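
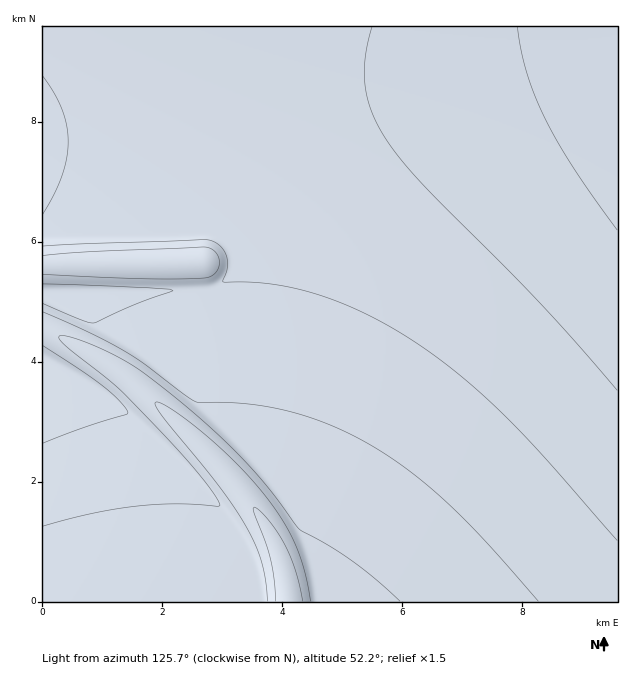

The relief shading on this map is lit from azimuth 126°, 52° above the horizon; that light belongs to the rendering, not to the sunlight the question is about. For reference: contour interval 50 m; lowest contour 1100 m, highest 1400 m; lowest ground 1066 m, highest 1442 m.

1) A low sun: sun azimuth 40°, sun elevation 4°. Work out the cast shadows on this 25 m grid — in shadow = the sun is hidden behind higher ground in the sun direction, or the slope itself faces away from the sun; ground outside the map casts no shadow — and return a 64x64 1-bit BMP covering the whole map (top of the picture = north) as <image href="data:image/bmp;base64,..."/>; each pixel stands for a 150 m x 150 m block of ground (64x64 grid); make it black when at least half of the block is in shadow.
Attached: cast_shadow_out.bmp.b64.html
<image width="64" height="64" href="data:image/bmp;base64,Qk0+AgAAAAAAAD4AAAAoAAAAQAAAAEAAAAABAAEAAAAAAAACAAATCwAAEwsAAAIAAAAAAAAA////AAAAAAAAAAB8AAAAAAAAAHwAAAAAAAAAfAAAAAAAAAB8AAAAAAAAAHwAAAAAAAAA+AAAAAAAAAD4AAAAAAAAAfgAAAAAAAAD8AAAAAAAAAPwAAAAAAAAB+AAAAAAAAAP4AAAAAAAAB/AAAAAAAAAH4AAAAAAAAA/AAAAAAAAAH8AAAAAAAAA/gAAAAAAAAH8AAAAAAAAA/gAAAAAAAAH8AAAAAAAAA/gAAAAAAAAP8AAAAAAAAB/gAAAAAAAAP8AAAAAAAAB/gAAAAAAAAf4AAAAAAAAH/AAAAAAAAA/4AAAAAAAAP/AAAAAAAAA/wAAAAAAAAD8AAAAAAAAAPgAAAAAAAAA4AAAAAAAAACAAAAAAAAAAAAAAAAAAAAAAAAAAAAAAAD///AAAAAAAP//+AAAAAAA///4AAAAAAD///AAAAAAAH//4AAAAAAAAAAAAAAAAAAAAAAAAAAAAAAAAAAAAAAAAAAAAAAAAAAAAAAAAAAAAAAAAAAAAAAAAAAAAAAAAAAAAAAAAAAAAAAAAAAAAAAAAAAAAAAAAAAAAAAAAAAAAAAAAAAAAAAAAAAAAAAAAAAAAAAAAAAAAAAAAAAAAAAAAAAAAAAAAAAAAAAAAAAAAAAAAAAAAAAAAAAAAAAAAAAAAAAAAAAAAAAAAAAAAAAAAAAAAAAAAAAAAAAAAAAAAA=="/>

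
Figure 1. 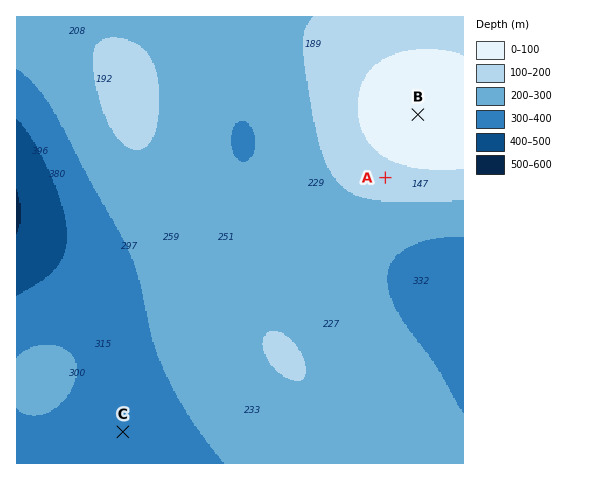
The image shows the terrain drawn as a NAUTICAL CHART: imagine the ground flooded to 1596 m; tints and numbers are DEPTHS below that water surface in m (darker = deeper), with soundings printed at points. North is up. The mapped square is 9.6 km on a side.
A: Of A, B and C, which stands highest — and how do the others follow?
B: B A C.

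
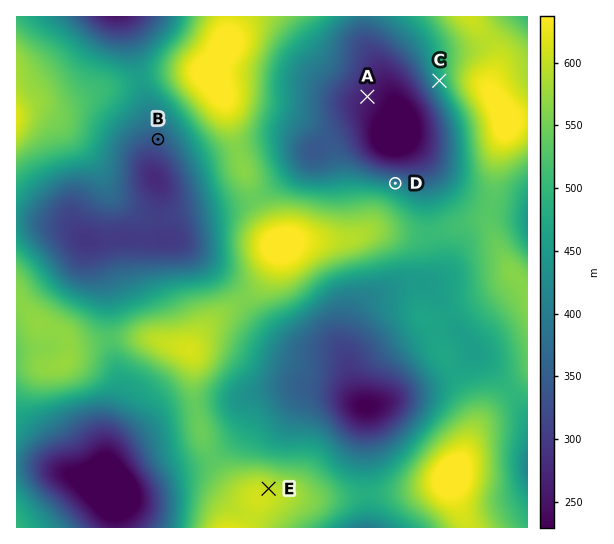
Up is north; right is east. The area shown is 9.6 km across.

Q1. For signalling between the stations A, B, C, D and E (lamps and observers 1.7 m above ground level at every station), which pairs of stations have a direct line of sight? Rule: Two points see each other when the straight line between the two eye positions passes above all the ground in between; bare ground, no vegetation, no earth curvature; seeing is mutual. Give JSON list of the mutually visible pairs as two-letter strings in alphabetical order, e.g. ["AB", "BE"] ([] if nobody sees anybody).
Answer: ["AC", "AD", "CD"]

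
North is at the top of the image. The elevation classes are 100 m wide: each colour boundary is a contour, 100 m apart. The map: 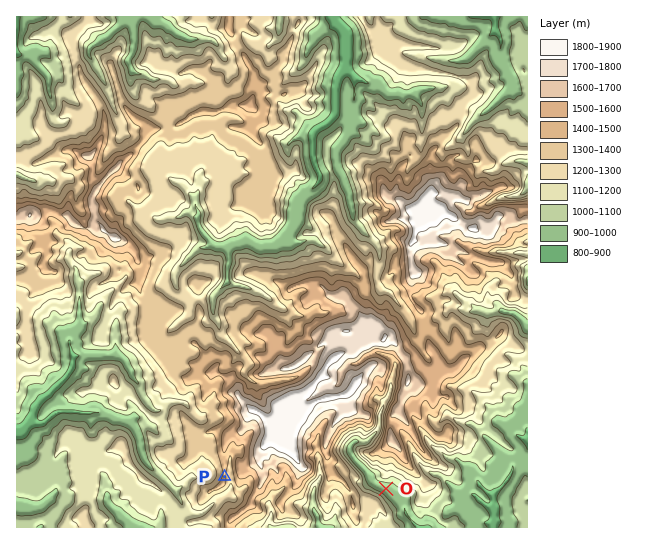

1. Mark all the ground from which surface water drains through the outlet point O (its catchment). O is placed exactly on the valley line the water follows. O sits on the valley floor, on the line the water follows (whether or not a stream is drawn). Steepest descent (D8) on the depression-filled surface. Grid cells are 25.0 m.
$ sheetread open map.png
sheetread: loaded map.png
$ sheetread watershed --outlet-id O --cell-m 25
3.904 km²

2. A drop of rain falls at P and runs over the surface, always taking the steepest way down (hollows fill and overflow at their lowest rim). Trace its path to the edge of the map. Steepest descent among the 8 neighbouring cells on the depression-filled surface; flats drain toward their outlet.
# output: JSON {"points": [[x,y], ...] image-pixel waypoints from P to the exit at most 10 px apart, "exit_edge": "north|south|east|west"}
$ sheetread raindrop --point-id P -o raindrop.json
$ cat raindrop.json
{"points": [[225, 477], [230, 483], [227, 494], [217, 501], [206, 510], [195, 514], [185, 510], [179, 499], [174, 490], [163, 479], [153, 470], [145, 459], [141, 449], [139, 438], [134, 427], [125, 421], [114, 418], [103, 414], [93, 413], [82, 413], [71, 411], [61, 411], [50, 418], [39, 425], [29, 423], [18, 430], [17, 430]], "exit_edge": "west"}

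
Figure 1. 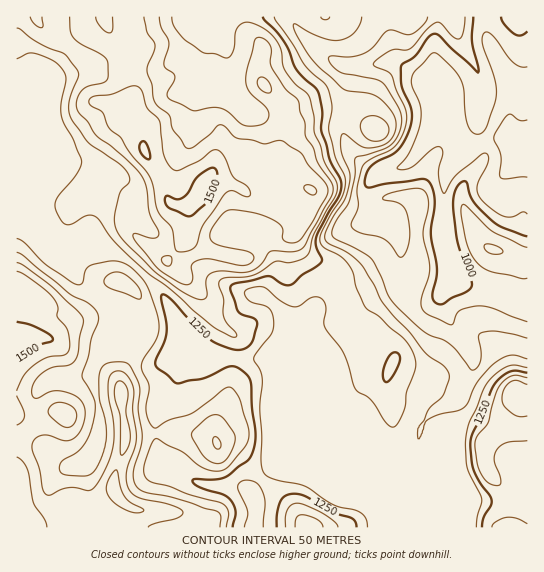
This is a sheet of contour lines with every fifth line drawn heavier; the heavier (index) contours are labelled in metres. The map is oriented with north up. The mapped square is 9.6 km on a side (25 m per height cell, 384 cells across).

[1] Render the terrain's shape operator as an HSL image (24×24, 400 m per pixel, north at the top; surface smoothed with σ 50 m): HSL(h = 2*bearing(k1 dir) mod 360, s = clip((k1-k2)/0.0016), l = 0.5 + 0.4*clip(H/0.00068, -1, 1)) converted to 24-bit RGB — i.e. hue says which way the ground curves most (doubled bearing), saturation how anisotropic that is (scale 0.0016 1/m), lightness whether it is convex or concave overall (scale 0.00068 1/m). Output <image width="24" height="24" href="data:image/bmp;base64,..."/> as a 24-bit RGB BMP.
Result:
<image width="24" height="24" href="data:image/bmp;base64,Qk32BgAAAAAAADYAAAAoAAAAGAAAABgAAAABABgAAAAAAMAGAAATCwAAEwsAAAAAAAAAAAAAfbiFnkezh1xqaIZ8gTZAb+pES4P2ZZTxX7bq9NfZGRuDMTp1d7q82fLjp67mvonmrjDMhGWRjJd0eIyPcW+AElqg3tOdw4dSk8d1JzF/t7HUciPPyvjFG+3CckGyuJpFjlUvsXYdeB9jSGSCU+CKwcpnVSEfY0gsg2VTXI2CrJNsi2J7f3V9PAsst/YmdbDEyrWVOFpwYG4yFjRO/+jMK1MjQk4wdD0lcxIR4+IQImM6PciCYYdSjmVAfFNkgH9+gnF0gotic4F1jnKPbTiP0z7zoPG0cVBUrGY+fjxYa5I5O3d2/08c89p1JCZnhFKEd2ax7uvdV5LLJZmRbF11gGprgH9/fn2AfmyKrYl8VIyEjIhjHhxd/+6vjXdAbGlImHNSfUV+2OKnHm1/CCOy+f/MFg2YjJbQe5HP2N7C2528KSiWYlp8f39/gH9/fnJ/el92wsByR4WKjm+0KEWZU/Ga9Hy1o2q1S4LWiIDg3u3qOQ6a/9QXyvZCGzRGYn9aVXxqz45p0MBvTixrW2N6gH9/f36Ai1FuZ1J1v9adhG6cLYJPJY6gOjKA6W9+xat4dZkuHn4epIEzTQ9qw/3B76TrMjKnWHmFXoV9r4N4z7qibkabVGeGf3+Ac2p/qFudaG+jys+LX3t5kn+gL32EKHKOepDh1tn1soJdX1o2b8QpGWFwVvRX6R0VLFdCfVl0b4JaS41DyKNAnkVtbVmAgH54bU9zl6VmVZiX0LGic6yxYnywmZ64EDZVIbMjt9wQrZbHh4vWsd3ONVdyaXNGs1tYxNVQRGV7gVRljjwwwuVzPI9aRmFsiYtialN8friPbpSghMaMiq3DYEiBrEtwfyyPUKpQlqRednSxtlVPwGaBfmu5S1yDd19/4fO6MxFaiDVDle2zdHfGwJnNQzqWZWmddoCjgat6cpyIfs6UikZ0ZXufjiaXmcCxfKaXfYhjf3FDiOOtWY7SujOEcS41dNM38ToMMgQih+WIktSZL3Rxii83lzc8WZBfXIBuoK2Ebr1yizhqvV0rHFlAWYGqoX52jGNVimtOwertX5rORxUurjOqxMjwlfjyMwAdn/y7eOGQYR4HRSIDBkAMoMZ/X4JtWYRrg7p4fbuBTCZp2YV+M8GSGypIm2Ewi3xJl49bzY05UBYmgHBzSpJbkJkmMwASxv396qFykDsvhXjq1df2qIj3iY0lO9M6fdHzo8fksUeibEmEnL1c5HRlLwxMu5t+i7+1jsDZkDQwgHx+gIF0gHt/gBZ1vfjoLjOU1GFed919NX9xjHxVoC+ByZXc9f/KADMTVjAehEtRi114tMRZsQlcQx16uuy8mt7iWEyxgH9/fmWDqYxnTEBpVsnCt3BEpCVxdMxl2Z9+L15YYlA2Z4ZAU7eG/NTPyaYXCC4hUHN2fnFlxpZcA8DXDhauzfvPZi9likk7gH9/WnSIu4rHioPAUpunbzmIr9xjb6fL2JOgYDrDgJ3MfbPGg1mXvZmE+dLeAKLICEG1rJriwdjvqkTyKuD/oawrXDRfg52AgH9/f4B/TX1gnHpaaT86RBQio/+TM0+Pv5XI3pDXWYyhjF6HX26Kj92WzOCk9VjoAzAlKk0NeHso6y0jBotv+YaeLnhqb4xtgH+Af3+AdVJ7iUU4hzh1mubilOWQN2loSnRz2599hVeYY2CagbCXwc6Tqq1OPwUt/wgjBJkAE2RJsoBsRYSUldQmo1TVelhdgIB/f32AbyNlgqGyisC7VMuEzcCMR26GO1Bgz8SGToaimE6cvoVqsdJfdis0Pg132trx89jxAUx2W46IkUiU5LZRJHBLjoJjgIB/Yl9/lTvaj8usgLuqZ7xqX8x4nEa9S2mgp8NuZjNJXTsok9Nlw8KJekSvKWipgb5/4dixYBTTT1iCWz165c+kPWigZXOSf4B/cneAHYuXudmVukGw2Myhkzx6VHU+VG9UiXFahCqUy/HUddrApYi7jG2+RFOwjrGi1st4PRhDgl+AW16Axc9va03Lj06Fc4BscURHUoUtf5I+bY1SyLhSV4Q7imCrXGaSdIKPQEmN3e+Lc5JMVolscTUzVD4RWGwTwUwRajAeT3d4bz9YqPGabBt5rYlgcCpVXMJRTrO1mIhlWqdficOau6HDOXWggWeEfmuDTVV55PHQlMbUWRJFdR0ohLGZko2yZ0CS3tiPCxQorNhkRN1PUhpYr7uUSFrPgLy7Wl+br4ewibiKf4lnirNTVzNgfnJvcX9xMc9opfkmTw4hoh+fqsfIgquve4CaZkSt8tDRACu94PfUNCSLTk61lK6S"/>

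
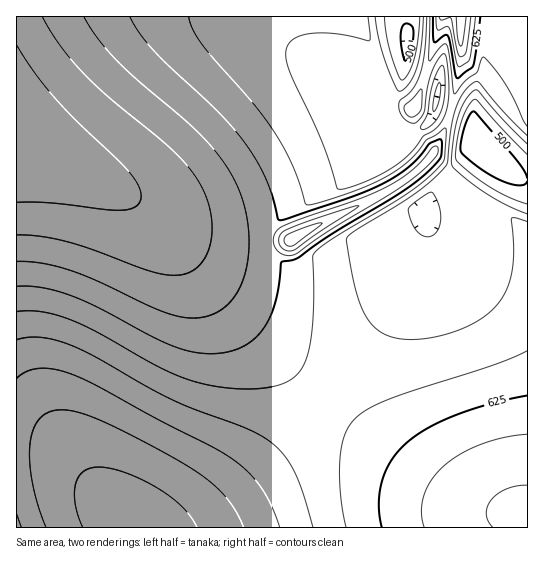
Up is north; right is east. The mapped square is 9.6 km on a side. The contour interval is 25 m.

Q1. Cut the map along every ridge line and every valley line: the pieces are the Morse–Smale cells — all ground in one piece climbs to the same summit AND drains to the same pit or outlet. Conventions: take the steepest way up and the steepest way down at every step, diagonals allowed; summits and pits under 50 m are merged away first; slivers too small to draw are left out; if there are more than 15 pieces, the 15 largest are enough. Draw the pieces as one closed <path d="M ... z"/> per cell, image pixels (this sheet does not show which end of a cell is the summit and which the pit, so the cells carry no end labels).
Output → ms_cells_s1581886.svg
<path d="M17 145l-1 297 26 3 21 11 56 57 18 15 44 0 6-3 30-20 28-24 58-58 21-25-75-70-28-29-28-33-24-33-27-28-44-25z"/><path d="M302 16l-285 0-1 129 106 47 51 35 17 8 33 6 43 0 3-12 10-12 32-18 64-31 24-17-18-28-14-18-56-55-7-15z"/><path d="M427 221l-3 30-19 40-33 50-47 58 61 50 51 36 44 22 22 5 22 1 0 14 2 1 1-266-35-3-35-11-19-11z"/><path d="M325 399l-80 82-39 32-25 14 344 0 0-14-22-1-22-5-44-22-51-36z"/><path d="M154 213l-2 1 17 19 24 33 28 33 28 29 76 71 39-48 37-53 16-29 10-30-1-19-5 10-8 9-12 8-22 9-42 9-48 2-10-4-8-9-5-13-43 0-18-2-32-12z"/><path d="M453 112l-4 2-5 19-9 18-22 24-31 20-47 21-44 24-24 1 4 13 8 9 10 4 36 0 36-6 32-10 14-8 14-13 5-13 3 9 10 11 19 11 35 11 34 2 1-80-19-10-26-22-12-14 1-13-5-5z"/><path d="M435 105l-4 14-16 13-20 23-20 13-64 31-32 18-10 12-2 12 24-1 44-24 47-21 31-20 22-24 16-38z"/><path d="M527 16l-66 1 0 41-10 51 0 3 11 3 10 7-1 13 12 14 26 22 17 9 2-1z"/><path d="M29 443l-13 0 1 85 119-1-17-14-50-53-19-12z"/><path d="M461 16l-56 1 0 8 3 5 0 19-5 29-4 12-8 9-4 11 1 16 11 25 13-16 19-16 4-14 10 6 6 0 10-53z"/>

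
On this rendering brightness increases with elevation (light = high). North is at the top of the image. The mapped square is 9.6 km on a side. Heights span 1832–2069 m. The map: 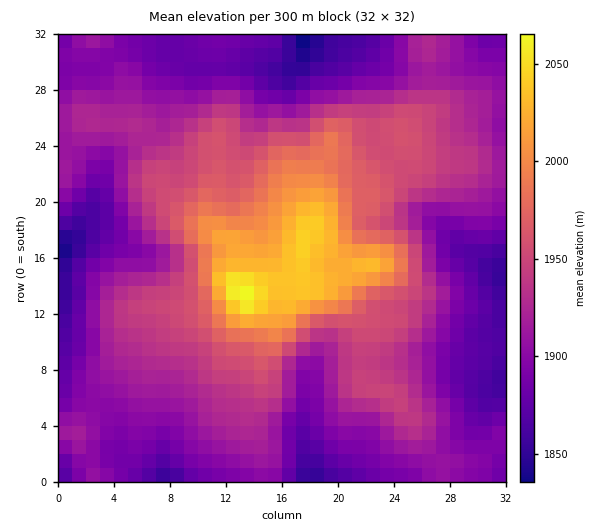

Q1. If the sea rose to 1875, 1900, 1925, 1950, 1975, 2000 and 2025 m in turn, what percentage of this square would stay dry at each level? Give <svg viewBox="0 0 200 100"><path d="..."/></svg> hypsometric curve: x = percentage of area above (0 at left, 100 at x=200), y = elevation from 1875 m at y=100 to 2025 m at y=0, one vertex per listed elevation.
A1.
<svg viewBox="0 0 200 100"><path d="M180 100l-43-17-49-16-35-17-25-17-10-16-9-17"/></svg>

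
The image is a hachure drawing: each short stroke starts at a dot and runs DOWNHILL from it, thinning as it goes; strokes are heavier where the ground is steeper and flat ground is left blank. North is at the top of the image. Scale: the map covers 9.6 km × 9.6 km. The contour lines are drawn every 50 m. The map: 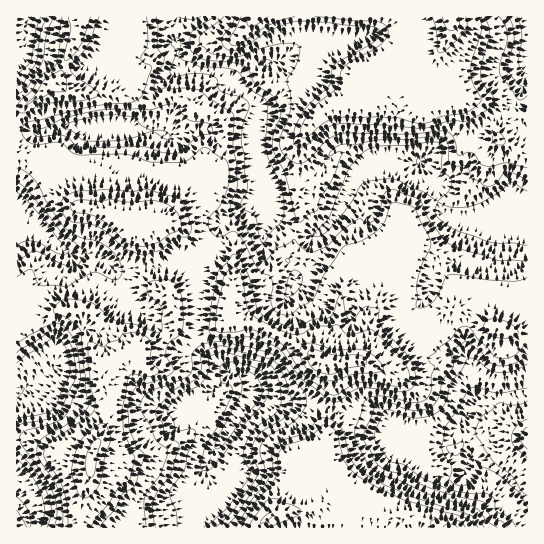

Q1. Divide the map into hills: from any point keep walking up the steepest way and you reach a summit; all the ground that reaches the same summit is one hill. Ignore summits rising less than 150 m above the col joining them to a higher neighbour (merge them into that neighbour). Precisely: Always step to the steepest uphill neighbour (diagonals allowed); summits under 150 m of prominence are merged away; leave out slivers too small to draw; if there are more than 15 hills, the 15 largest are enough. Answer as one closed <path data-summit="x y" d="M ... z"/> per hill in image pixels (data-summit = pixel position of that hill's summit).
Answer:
<path data-summit="322 362" d="M179 16l-163 1 0 182 22-24 16-10 6-8 30-29 15-1 12 4 37 0 13 5 9 7 7 16 1 12 13 15 4 16 20 20-5 21-21 24-7 3 5 8 3 11-1 50 6 12 25 18 20 7 5 6 2 11 9 2 17 8 34 0 25 10 19 2 29 13 8-4 11 1 28 16 12 3-1 5 3 5 15 11 5 2 4-8 12 1 22 15 22 25 1-283-17 0-10-5-19 3-11 4-14 0-12-4-8-14-1-12-11-15-4-13-7 3-37-1-20 8-21 44-18 18-12 0-36-17-5-14 0-13 3-8-8-12-5-20 0-19 5-25-5-6-20-14-3-7-7-5-45-6-3-5-1-19z"/><path data-summit="93 455" d="M105 127l-11 0-7 2-33 36-17 10-14 15-7 11 0 13 7 1 10 5 32 34-5 19-13 3-4 5-10 26 3 20 16 22 1 17-7 5-11 12-19 10 0 110 8 8 5 17 96 0 5-11 35-4 18-5 5-6 13-31 10-12 2-8 24-37 12-13 4-10-2-9-5-6-17-5-20-14-8-6-6-12 1-50-3-11-5-8 7-3 21-24 5-21-20-20-4-16-12-12-5-23-7-11-19-9-37 0z"/><path data-summit="451 19" d="M527 16l-346 0-5 27 1 19 4 6 34 3 10 2 7 5 3 7 24 17 1 5-5 23 0 19 5 20 8 12-3 8 3 25 38 19 8 2 7-3 12-13 7-10 9-19 6-17 22-10 37 1 7-3 4 13 11 15 4 20 7 7 10 3 14 0 11-4 19-3 10 5 10 0 7-2z"/><path data-summit="450 527" d="M257 393l-5 1-3 7-12 13-30 51 0 10 8 20-6 10-16 14 0 9 335-1 0-26-23-26-22-15-12-1-5 8-9-4-10-9-3-5 1-5-12-3-24-14-15-3-8 4-29-13-19-2-25-10-34 0z"/>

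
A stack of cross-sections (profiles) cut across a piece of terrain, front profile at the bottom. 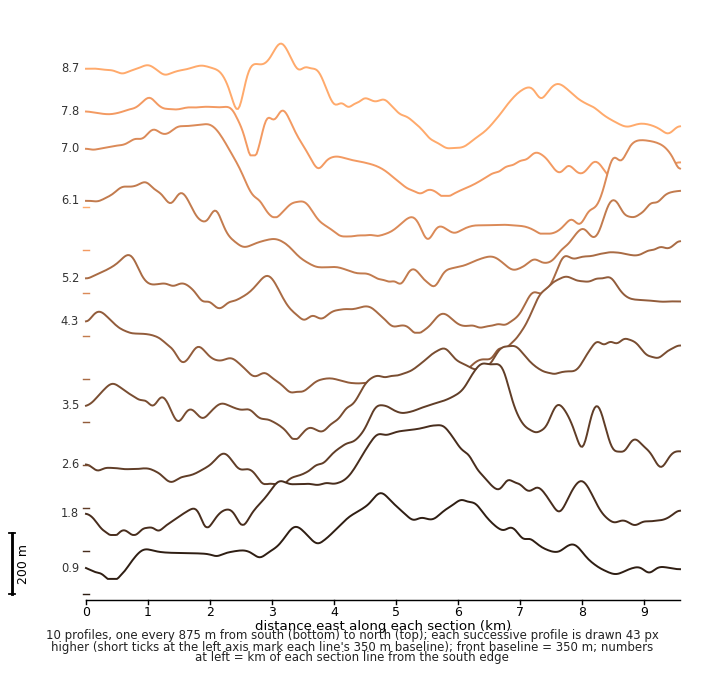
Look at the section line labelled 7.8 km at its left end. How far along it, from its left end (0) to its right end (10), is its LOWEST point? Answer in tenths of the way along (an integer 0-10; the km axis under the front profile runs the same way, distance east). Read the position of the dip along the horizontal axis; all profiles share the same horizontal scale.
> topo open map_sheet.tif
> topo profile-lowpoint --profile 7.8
6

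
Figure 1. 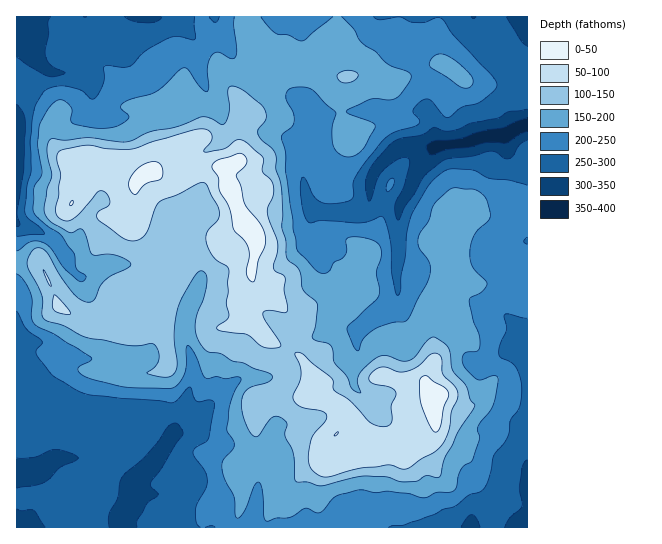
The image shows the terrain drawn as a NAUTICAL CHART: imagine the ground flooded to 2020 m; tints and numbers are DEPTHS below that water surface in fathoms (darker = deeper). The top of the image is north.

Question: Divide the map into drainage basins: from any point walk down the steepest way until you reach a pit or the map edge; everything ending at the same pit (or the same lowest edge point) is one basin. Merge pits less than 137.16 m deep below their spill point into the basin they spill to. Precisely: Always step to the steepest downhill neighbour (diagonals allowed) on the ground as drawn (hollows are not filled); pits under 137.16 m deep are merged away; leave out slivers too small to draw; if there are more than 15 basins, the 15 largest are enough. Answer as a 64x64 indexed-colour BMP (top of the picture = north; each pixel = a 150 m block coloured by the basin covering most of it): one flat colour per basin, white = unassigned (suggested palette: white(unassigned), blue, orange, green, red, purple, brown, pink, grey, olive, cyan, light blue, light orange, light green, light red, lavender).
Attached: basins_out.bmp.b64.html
<image width="64" height="64" href="data:image/bmp;base64,Qk12CAAAAAAAAHYAAAAoAAAAQAAAAEAAAAABAAQAAAAAAAAIAAATCwAAEwsAABAAAAAAAAAA////ALR3HwAOf/8ALKAsACgn1gC9Z5QAS1aMAMJ34wB/f38AIr28AM++FwDox64AeLv/AIrfmACWmP8A1bDFACIiIiIiIiIiIiIiIiIiIiERERFEREREREREREREREREIiIiIiIiIiIiIiIiIiIiIhEREUREREREREREREREREQiIiIiIiIiIiIiIiIiIiIiERERRERERERERERERERERCIiIiIiIiIiIiIiIiIiIiIRERFEREREREREREREREREIiIiIiIiIiIiIiIiIiIiIiEREUREREREREREREREREQiIiIiIiIiIiIiIiIiIiIiIiERRERERERERERERERERCIiIiIiIiIiIiIiIiIiIiIiIhFEREREREREREREREREIiIiIiIiIiIiIiIiIiIiIiIiIRREREREREREREREREQiIiIiIiIiIiIiIiIiIiIiIiIiJERERERERERERERERCIiIiIiIiIiIiIiIiIiIiIiIiIhERERERFEREREREREIiIiIiIiIiIiIiIiIiIiIiIiIiERERERERREREREREQiIiIiIiIiIiIiIiIiIiIiIiIiIhEREREREURERERERCIiIiIiIiIiIiIiIiIiIiIiIiIiIRERERERREREREREIiIiIiIiIiIiIiIiIiIiIiIiIiIhERERERFEREREREQiIiIiIiIiIiIiIiIiIiIiIiIiIiEREREREURERERERCIiIiIiIiIiIiIiIiIiIiIiIiIiERERERERREREREREIiIiIiIiIiIiIiIiIiIiIiIiIRERERERERFEREREREQiIiIiIiIiIiIiIiIiIiIiIiIhEREREREREURERERERCIiIiIiIiIiIiIiIiIiIiIiIiEREREREREUREREREREIiIiIiIiIiIiIiIiIiIiIiIiIRERERERERFEREREREQiIiIiIiIiIiIiIiIiIiIiIiIREREREREREURERERERCIiIiIiIiIiIiIiIiIiIiIiIRERERERERERREREREREIiIiIiIiIiIiIiIiIiIiIiERERERERERERFEREREREQiIiIiIiIiIiIiIiIiIiIiEREREREREREREURERERERCIiIiIiIiIiIiIiIiIiIiERERERERERERERREREREREIiIiIiMzMzIiIiIiIiIiEREREREREREREREUREREREQiIiIjMzMzMiIiIiIiIiERERERERERERERERRERERERCIiIjMzMzMyIiIiIiIiERERERERERERERERFEREREREIiIjMzMzMzMiIiIiIiIREREREREREREREREUREREREQiIiMzMzMzMzIiIiIiIiERERERERERERERERRERERERCIiMzMzMzMzMyIiIiIiIRERERERERERERERFERBFEREIiIzMzMzMzMzMiIiIiIhERERERERERERERERQRERFEQiIzMzMzMzMzMzIiIiIiERERERERERERERERERERERFDMzMzMzMzMzMzMiIiIiIhERERERERERERERERERERERMzMzMzMzMzMzMRIiIiIiEREREREREREREREREREREREzMzMzMzMzMzMRESIiIiIRERERERERERERERERERERETMzMzMzMzMzMRERERESIhERERERERERERERERERERERMzMzMzMzMzEREREREREhEREREREREREREREREREREREzMzMzMzMRERERERERERERERERERERERERERERERERETMzMzMzMRERERERERERERERERERERERERERERERERERMzMzMzMREREREREREREREREREREREREREREREREREREzMzMzERERERERERERERERERERERERERERERERERERETMzMzERERERERERERERERERERERERERERERERERERERMzMzMRERERERExEREREREREREREREREREREREREREREzMzMxERERETMzMxERERERERERERERERERERERERERETMzMzERERETMzMzMzMxERERERERERERERERERERERERMzMzMzMzMzMzMzMzMzMREREREREREREREREREREREREzMzMzMzMzMzMzMzMzMxERERERERERERERERERERERETMzMzMzMzMzMzMzMzMzERERERERERERERERERERERERMzMzMzMzMzMzMzMzMzMREREREREREREREREREREREREzMzMzMzMzMzMzMzMzMxERERERERERERERERERERERETMzMzMzMzMzMzMzMzMzERERERERERERERERERERERERMzMzMzMzMzMzMzMzMzMREREREREREREREREREREREREzMzMzMzMzMzMzMzMzMzERERERERERERERERERERERETMzMzMzMzMzMzMzMzMzMxERERERERERERERERERERERMzMzMzMzMzMzMzMzMzMzEREREREREREREREREREREREzMzMzMzMzMzMzMzMzMzMxERERERERERERERERERERETMzMzMzMzMzMzMzMzMzMzERERERERERERERERERERERMzMzMzMzMzMzMzMzMzMzMREREREREREREREREREREREzMzMzMzMzMzMzMzMzMzMxERERERERERERERERERERETMzMzMzMzMzMzMzMzMzMxERERERERERERERERERERERMzMzMzMzMzMzMzMzMzMxEREREREREREREREREREREREzMzMzMzMzMzMzMzMzMzERERERERERERERERERERERETMzMzMzMzMzMzMzMzMzMRERERERERERERERERERERER"/>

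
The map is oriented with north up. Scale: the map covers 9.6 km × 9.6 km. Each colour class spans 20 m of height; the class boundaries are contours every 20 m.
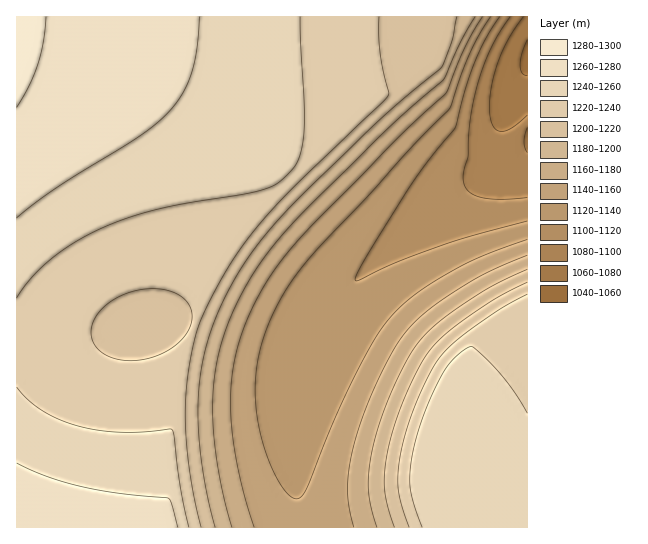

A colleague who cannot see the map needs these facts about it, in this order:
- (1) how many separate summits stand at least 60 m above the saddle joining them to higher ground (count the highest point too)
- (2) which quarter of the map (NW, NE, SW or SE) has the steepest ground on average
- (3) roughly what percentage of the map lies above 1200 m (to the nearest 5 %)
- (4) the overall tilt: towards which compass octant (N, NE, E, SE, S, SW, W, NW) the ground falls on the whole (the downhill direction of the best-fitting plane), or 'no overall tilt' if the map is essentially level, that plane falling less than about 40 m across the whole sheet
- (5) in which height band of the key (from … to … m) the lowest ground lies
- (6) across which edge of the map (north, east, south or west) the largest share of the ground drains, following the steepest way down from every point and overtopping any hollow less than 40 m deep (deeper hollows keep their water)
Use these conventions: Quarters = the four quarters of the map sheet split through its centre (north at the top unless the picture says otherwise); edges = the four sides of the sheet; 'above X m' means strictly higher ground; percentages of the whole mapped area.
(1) There are 2 summits with 60 m or more of prominence.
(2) Slopes are steepest in the north-east quarter.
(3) About 60 % of the map lies above 1200 m.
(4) The general tilt is down to the east (the land rises towards the west).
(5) The lowest ground lies in the 1040–1060 m band.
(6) Most of the ground drains across the eastern edge.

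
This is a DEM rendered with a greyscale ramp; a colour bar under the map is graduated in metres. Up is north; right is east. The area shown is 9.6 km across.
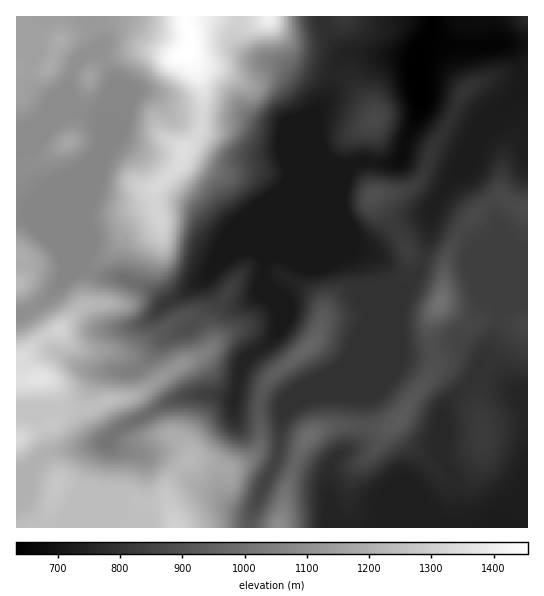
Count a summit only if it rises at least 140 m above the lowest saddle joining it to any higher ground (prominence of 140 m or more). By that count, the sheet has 2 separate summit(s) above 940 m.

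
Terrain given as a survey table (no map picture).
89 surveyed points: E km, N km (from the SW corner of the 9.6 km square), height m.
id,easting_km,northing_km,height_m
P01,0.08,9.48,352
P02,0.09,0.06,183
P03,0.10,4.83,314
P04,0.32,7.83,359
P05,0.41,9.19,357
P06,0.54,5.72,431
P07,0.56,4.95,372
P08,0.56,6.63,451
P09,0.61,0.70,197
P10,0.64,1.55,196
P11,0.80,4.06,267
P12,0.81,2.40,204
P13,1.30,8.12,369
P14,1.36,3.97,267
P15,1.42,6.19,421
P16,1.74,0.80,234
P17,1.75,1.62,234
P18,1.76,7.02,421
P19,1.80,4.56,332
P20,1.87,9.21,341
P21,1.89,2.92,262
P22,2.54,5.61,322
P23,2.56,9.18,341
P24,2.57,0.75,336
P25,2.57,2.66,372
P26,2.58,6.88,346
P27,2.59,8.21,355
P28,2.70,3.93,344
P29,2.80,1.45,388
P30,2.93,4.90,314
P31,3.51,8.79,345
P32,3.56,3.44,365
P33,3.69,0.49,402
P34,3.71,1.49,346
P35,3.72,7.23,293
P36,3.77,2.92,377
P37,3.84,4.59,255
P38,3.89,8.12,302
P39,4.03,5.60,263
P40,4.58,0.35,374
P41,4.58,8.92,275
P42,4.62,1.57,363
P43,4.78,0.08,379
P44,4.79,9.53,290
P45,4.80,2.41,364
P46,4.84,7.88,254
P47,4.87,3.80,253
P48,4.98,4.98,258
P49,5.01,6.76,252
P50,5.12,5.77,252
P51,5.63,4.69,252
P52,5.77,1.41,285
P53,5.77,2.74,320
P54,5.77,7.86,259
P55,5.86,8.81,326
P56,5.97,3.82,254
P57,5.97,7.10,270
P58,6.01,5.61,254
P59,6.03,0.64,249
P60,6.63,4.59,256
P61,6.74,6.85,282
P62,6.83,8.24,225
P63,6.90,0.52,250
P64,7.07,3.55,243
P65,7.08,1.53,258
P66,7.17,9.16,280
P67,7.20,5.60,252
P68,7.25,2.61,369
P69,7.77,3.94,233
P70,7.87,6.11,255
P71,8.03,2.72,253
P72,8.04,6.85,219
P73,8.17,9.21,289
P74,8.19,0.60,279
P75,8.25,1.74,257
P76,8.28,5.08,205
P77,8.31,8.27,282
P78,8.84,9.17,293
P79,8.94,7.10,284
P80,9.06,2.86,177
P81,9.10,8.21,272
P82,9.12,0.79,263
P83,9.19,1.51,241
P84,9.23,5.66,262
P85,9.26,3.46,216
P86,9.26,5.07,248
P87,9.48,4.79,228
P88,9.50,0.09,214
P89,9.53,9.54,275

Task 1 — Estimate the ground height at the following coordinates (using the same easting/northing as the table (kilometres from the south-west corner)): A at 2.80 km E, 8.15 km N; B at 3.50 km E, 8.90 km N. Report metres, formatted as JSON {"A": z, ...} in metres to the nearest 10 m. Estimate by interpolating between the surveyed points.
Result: {"A": 320, "B": 350}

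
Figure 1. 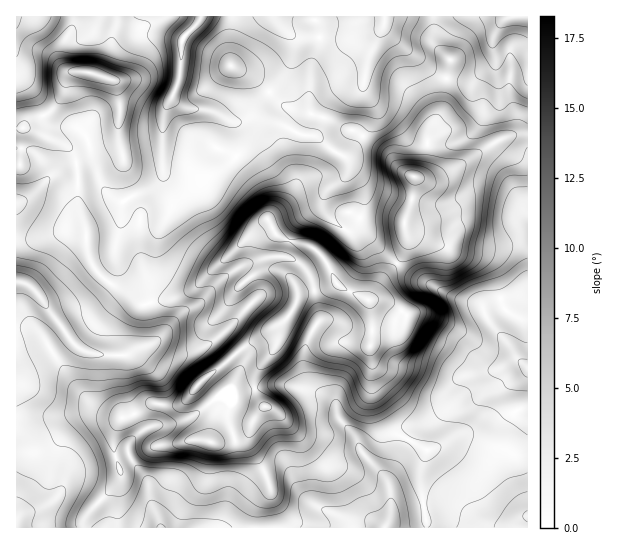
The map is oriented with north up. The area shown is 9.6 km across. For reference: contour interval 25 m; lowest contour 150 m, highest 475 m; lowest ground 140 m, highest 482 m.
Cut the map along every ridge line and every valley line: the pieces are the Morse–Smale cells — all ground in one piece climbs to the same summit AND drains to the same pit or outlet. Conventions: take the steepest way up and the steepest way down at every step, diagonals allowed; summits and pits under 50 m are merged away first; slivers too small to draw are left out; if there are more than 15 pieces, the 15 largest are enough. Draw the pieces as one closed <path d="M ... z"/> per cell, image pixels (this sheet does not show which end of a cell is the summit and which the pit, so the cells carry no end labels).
<path d="M433 16l-231 0-21 26-2 40-14 27-2 12 0 56-4 6-14 9-26 9-12-8-11-23-5-5-14 0 0 38 8 24 3 28 9 18 16 12 20 11 8 8 28-4 28-13 20-22 50-45 11 16 37 13 13 16 10 20 31 15 6-6 10-19 12-12-11-8-17-19-7-4-12 0-2-2 11-9 2-6 3-21-5-12-8-9-3-12-4-4 12-11 13-19 4-9-1-15-8-12 0-12 5-24 14-28 6 8 29 22 15 15 14 6 4-17-14-12-4-7z"/><path d="M77 165l-6 0-14 7-26 24-15 7 1 249 20 0 13-5 9-8 12-16 16-8 39 2 24-13 31 0 26-28 34-27 41-26 10-12 5-14 4-4 25-5 11-5-9-18-13-16-37-13-11-16-78 72-20 8-28 4-8-8-31-19-13-18-4-32-8-24z"/><path d="M337 284l-32 8-8 5-5 14-12 14-1 13-4 11-19 24-1 17 9 16-12 16-4 20 17 31 4 10 0 8-13 19-1 17 171 1-6-53 7-25-36-18-6-6-13-33 0-32-3-12 3-8 0-27-3-13z"/><path d="M398 264l-13 11-16 24 3 15 0 27-3 8 3 12 0 32 13 33 6 6 36 19 12-4 14-8 12-2 50 18 12 0 1-160-25 2-16 7-4 5-4-5-18-4-16-7-32-17z"/><path d="M201 16l-127 0-2 13-11 20 2 16 4 6 5 2-5 6-3 14-14 19-19 8-7 7 43 20 6 6 3 12 15 0 5 5 11 23 12 8 34-13 10-11 0-56 2-12 14-27 2-40 18-20z"/><path d="M197 387l-16 17-31 0-17 11-10 2-4 5-6 16 0 11 7 20 0 9-3 5-32 34-2 11 172-1 1-17 4-8 8-8 1-11-9-21-11-16 0-15-7 6-8 3-23 3 0-12 4-22z"/><path d="M527 133l-13 2-15 5-62 39-11 1-11-2-2 17-9 28 3 23-10 16 5 6 43 25 16 7 18 4 4 5 4-5 8-4 16-4 15 0 2-2z"/><path d="M383 27l-14 28-5 24 0 12 8 12 1 15-4 9-13 19-12 11 4 4 3 12 8 9 5 12-3 21-2 6-11 9 2 2 12 0 7 4 17 19 11 8 4-5 6-12-3-23 9-28 2-17 8-7 2-5 3-28 13-28 6-31-14-7-15-15-29-22z"/><path d="M527 16l-17 0-11 10-6 11 2 25-5 6-20 13-20-2-5 2-4 29-13 28-3 28-8 11 9 3 11-1 20-11 37-25 15-7 19-3z"/><path d="M97 415l-10 0-12 5-8 7-13 17-9 5-8 3-21 1 1 75 65 0 2-9 5-8 28-28 3-5 0-9-5-14-2-17 4-13 6-7z"/><path d="M465 437l-12 2-14 8-10 2-4 5-5 28 7 45 100 1 1-73-13 0z"/><path d="M73 16l-57 1 1 111 6 0 8-8 19-8 14-19 3-14 5-6-5-2-4-6-2-16 11-20z"/><path d="M279 324l-38 25-44 37 0 3 18 20-4 22 0 12 23-3 12-5 10-20 8-9-9-16 0-13 21-31z"/><path d="M509 16l-76 1 0 25 4 7 14 12-4 18 23 2 23-16 0-28 6-11z"/><path d="M27 128l-4 1-3 36-4 1 1 37 14-7 26-24 19-7-3-12-6-6z"/>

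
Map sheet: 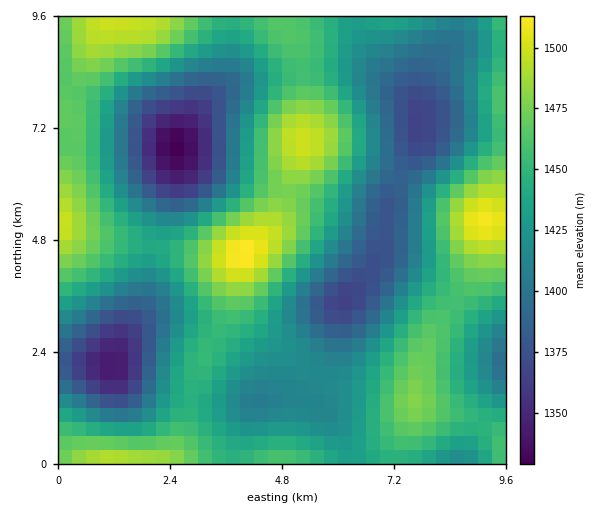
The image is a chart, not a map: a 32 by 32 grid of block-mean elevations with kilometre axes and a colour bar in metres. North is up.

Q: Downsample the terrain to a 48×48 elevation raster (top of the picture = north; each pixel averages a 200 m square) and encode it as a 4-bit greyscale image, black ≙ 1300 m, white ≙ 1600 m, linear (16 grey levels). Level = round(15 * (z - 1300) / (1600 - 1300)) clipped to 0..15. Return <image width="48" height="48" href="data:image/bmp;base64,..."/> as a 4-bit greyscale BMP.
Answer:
<image width="48" height="48" href="data:image/bmp;base64,Qk32BAAAAAAAAHYAAAAoAAAAMAAAADAAAAABAAQAAAAAAIAEAAATCwAAEwsAABAAAAAAAAAAAAAAABEREQAiIiIAMzMzAERERABVVVUAZmZmAHd3dwCIiIgAmZmZAKqqqgC7u7sAzMzMAN3d3QDu7u4A////AJmZqqqpmZmIh3eIiIiId3d3d3d3ZmZneImZmZmZmZmIh3d3iIh3d2d3eIiHd2ZneIiIiIiIiIiId3d3d3d3ZmZ3eIiId3d3iIiHd3d3eIiId3ZmZ3dmZmZ3iIiIiHd3iHd3ZmZmd4iHd2ZmZmZmZmZ3iImYiIh3d3dmVVVWZ3d3dmZVZmZmZmZ3iJmZiIh3d2ZVRERFZ3d3dmZVVWZmZmZ3iJmZiIh3dlVEMzNFZnd3dmZVVWZmZmZ3iJmZiId3ZlRDMjNEVnd3d2ZmZmZmZmZneImZiHd2ZUQzIiM0Vnd3d2ZmZmZmZmZneImZiHdmVUMzIiI0VneId3ZmZmZmZmZneIiZiHdmVUQzIiI0Vmd4h3dmZmZmZVZmd4iZiHdmVUQzMiM0VWd4h3d2ZmZmVVVmd4iIiHdmVVRDMzM0VWd3iHd3ZmZlVVVWZ3iIiId2ZVVEMzM0RWZ3iId3dmZVRERVZniIiId2ZmVURDNERWZ3iIiHdmVURERFVneIiIh3ZmZlVEREVWZ3iIiIdmVUQzNEVWd4iIh3d3dmVVREVWZ4iImId2VUQzNERWZ3iIiId3d3ZlVVVWd4iZmYh2ZVRDM0RVZ3iIiIiIh3dmZVZmeImaqpiHZlRERERFZneIiIiIiId3ZmZneJmqqqmIdmVERERFVneIiZmZmIiHd3d3iJqquqqYh2ZVREREVmeImZmZmYiId3d3iJqru6qZh3ZVREREVmeJmZmamZiId3d3iJmqu6qpmHZlVEREVmeJmqqqqZiId3d3eImqqqqpmIdmVEREVmeJqqqqqZiId3Zmd4iZqqqpmId2VUREVmeJqrqqqZiHdmZVZneImZqZmId2ZUREVmeJqrqqmZh3ZlVVVWZ3iJmZmIh2ZUREVWeJqqqqmYh2ZVREREVneImZmIh3ZVREVWeJmqqpmYh2VUQzM0RWd4iZmYh3ZVREVWd4mZqZmYd2VEMyIzRFZ4iZmZiHZlVERVZ3iZmZmIdmVDMiIjNFZ4iZmZmIdmVURFVmeImZiIdlVDIiIjNFZ4mZqqmYd2VURERWZ4iIiIdlRDIhIiNFZ4maqqqYh2VURERFZ3iIiIdlRDIhIiNFZ4maqqqZh2VUQzRFVneIiIdlRDIiIjNFZ4iaqqqZh2VUMzREVneIiIdlVDMiIjNFZniaqqmYh2VEMzREVneIiIdmVDMzMzNFVniZmZmYdmVEMzREVneIiId2VEQzMzNEVneJmZmIdlVEMzREVniIiIh2VUREQzREVmeIiIiHZlVERERFVniIiIh3ZlVUREREVWd4iIh3ZlVERERFVniIiIiHd2ZlVVRVVWd4iIh3ZlVURERVVneImZmIiHd2ZVVVVmd4iId2ZlVVREVVVmeImZmZmIh3dmZmZneIiId3ZmVVVVVVVmeImZmZmZmId3ZmZ3iIiIh3ZmZlVVVVVWd4maqqqqmZiHd3d3iIiIh3ZmZmZVVVVWeImaqqqqqZmId3d4iIiIh3ZmZmZmVVVmeImaqqqqqpmIh3eIiIiId3d3d3dmZmZmeA=="/>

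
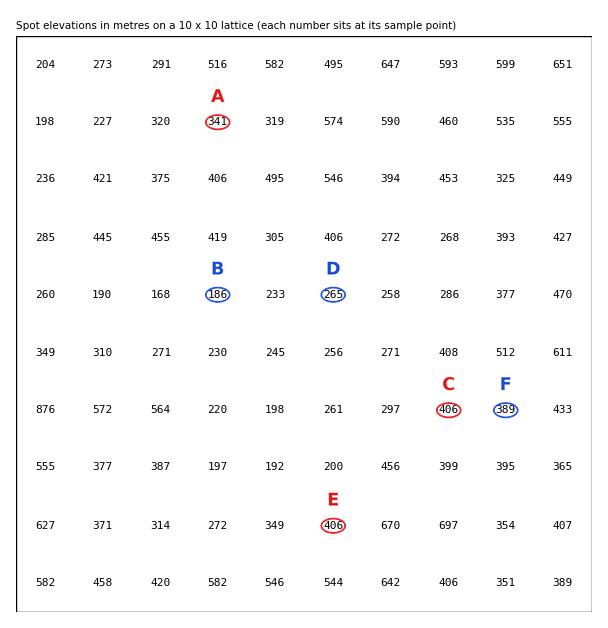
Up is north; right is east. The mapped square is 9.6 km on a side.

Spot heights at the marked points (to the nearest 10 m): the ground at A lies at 340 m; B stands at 190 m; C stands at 410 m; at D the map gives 260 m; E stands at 410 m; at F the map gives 390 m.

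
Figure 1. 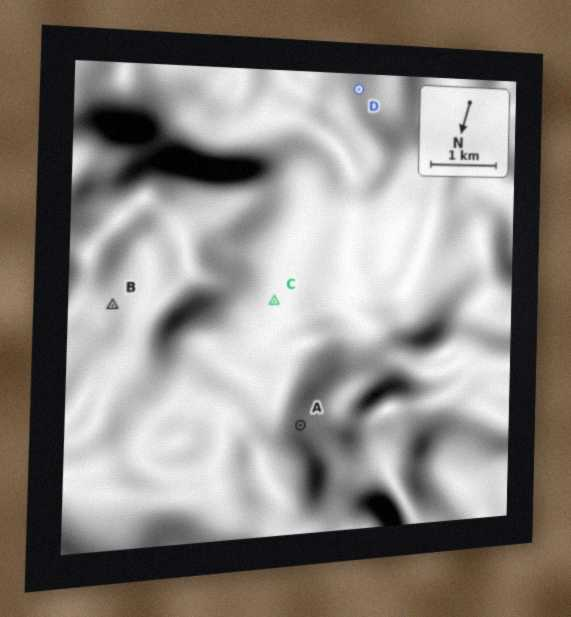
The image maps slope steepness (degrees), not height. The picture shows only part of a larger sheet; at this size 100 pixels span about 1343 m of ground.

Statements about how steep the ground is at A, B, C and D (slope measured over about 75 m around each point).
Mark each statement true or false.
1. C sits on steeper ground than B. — false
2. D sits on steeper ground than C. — true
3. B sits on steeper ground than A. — false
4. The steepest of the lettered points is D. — false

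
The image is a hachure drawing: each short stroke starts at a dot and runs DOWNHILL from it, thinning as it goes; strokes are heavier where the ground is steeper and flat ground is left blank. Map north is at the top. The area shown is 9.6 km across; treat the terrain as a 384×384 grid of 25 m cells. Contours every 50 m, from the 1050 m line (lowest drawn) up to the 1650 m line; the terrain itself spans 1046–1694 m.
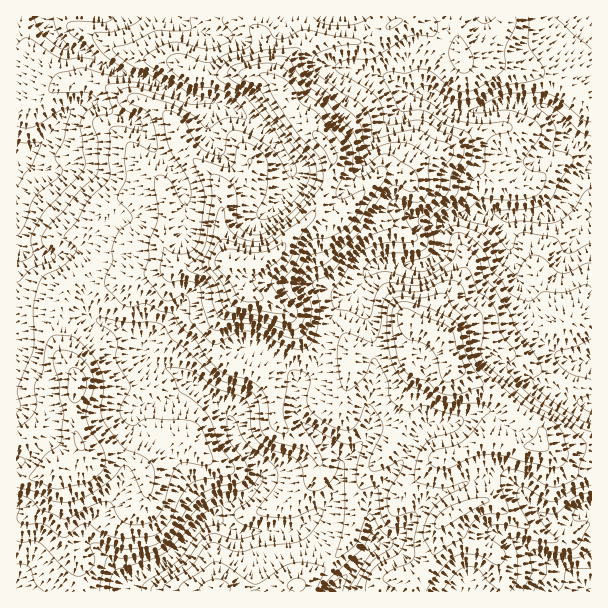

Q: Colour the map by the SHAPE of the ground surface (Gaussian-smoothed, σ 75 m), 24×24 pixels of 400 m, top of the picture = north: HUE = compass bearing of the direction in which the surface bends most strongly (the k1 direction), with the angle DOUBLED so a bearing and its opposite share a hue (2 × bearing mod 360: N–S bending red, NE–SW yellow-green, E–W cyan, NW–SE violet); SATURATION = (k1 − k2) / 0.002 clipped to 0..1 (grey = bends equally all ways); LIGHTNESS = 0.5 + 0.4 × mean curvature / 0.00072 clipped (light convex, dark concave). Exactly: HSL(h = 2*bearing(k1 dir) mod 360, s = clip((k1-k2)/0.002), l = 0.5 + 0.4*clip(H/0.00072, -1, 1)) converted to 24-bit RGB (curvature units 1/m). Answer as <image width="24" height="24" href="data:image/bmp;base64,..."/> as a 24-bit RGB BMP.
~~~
<image width="24" height="24" href="data:image/bmp;base64,Qk32BgAAAAAAADYAAAAoAAAAGAAAABgAAAABABgAAAAAAMAGAAATCwAAEwsAAAAAAAAAAAAAWIyDhG1vrLJwtrlYDSAmAM+Lr6Toxqvl4sjnc1bGYnPD0Mrc7q3LADEz4o/jv7Hc3K3Ln3ZhQmBkf1Jbw9WccVyiU451YjY7XIV0h3dtnsuakiVbsk9cVZcjADMOxItYuMqbjFeucYqmhJ9loFJ37pLEADMfqWY2qjlP3JODV0t9ddHCoc+ZWhssrzQvTL2np3hqhZhag4s3i1O5tKDAxbKwXcCxADMYqEUgZEIYZGQeUWImi2hWsnd9lxWvh6IgIH5s7M3KZq5pWG0tcyQYmOfuUavXsXXLpGIxqqZrqZt0M3BcgnmZzsSysomrbTmSCSoYUMLZ0qzcsIO0N3JCdIhSjxy347jBMZ2eOtFE8Lvus5PhmeTYVhU30MM+JjsWoZzsqsvLpYyzaqamRHiBx8qhk16UqU6MjGS4FNh/KXEnn16Az6aWIFBz0W9xJZpcy3ehiJRFMVoetKw+eSk7e0R3y7aejILUL3sj0ZazvnSbpLfJRGixqbeNn0ybkKbAqd/hqBuecUUoUWc3r9+dHhdMb8W9zHSnK22T59nsvIfRj2ZRoEOigrS9qNW4WXGe1bPiKjti2Oq5aWuMWViCjVtzfX+jtM2sdD10YBd02bzNpOvjfRxKtbdvG2lUxJZxMYZpaZM/i0CO36/ha2K9jMO9t9/gZXjZcVY3izyI7/FjSGhHR1pXYI5TaZBlsap9ZCFPLzxO2eWhcyJ7g5HAwcSpQzmBjJtuoHdfYUIkOFkeYIModdyin+zepjk5OBwWX1+sWDt79PPXRFurZGOdgY6rWp1hWR0qijcyP3xomuSVQ0GBZ4lvuoR1T12RjEuEqT06lZPKnc3JovP0YtuMPBgVjDMziH2/SUd2gaTMzey/kD6HZH1pckZTgD5Hdj2DueLQjrvTolhYgEdAQ4Fvt7CCc2WeYSmGyejGUJCr1fbWXSBMgi4zd7m5hVBEaG01S01rg85oonpRm2KFh1JcUUJilFR7jVyNytdBKicUSigZo9tRIp2Wdr2fZ0qvoSi9y8Nxn9q/0sl6Rz+BbKibhEBsoVZ7mYGcdZWUrqpyhH5ScTxApmNldFSIOZB1fm+w6n2lu0uulujh1fbuL16wSJiEPSZWbpjc1/L0iMhuskRupo+yV1ubaFCSk5iwsJu5b2Wbs5agpW+icm+eo4ijeVCYv6dwHjUysXdC1/TgdeR+aYAobSA0OWQ4MVZ1WvGNqkOo5Y7CvoeMZqJsUj1xmUxdY52XsYeFQF2boVs9yX6caWiWbH+YfFWpq6zibz3/2PPui5Pf5oizraBYUD2BVZZLHkoqUGYNKS4FDT4I7pl/Zqp2QyVstcmeTHKAraB5YSF6yIJ4W6dJkJJocXiJWXWpfrhVERci2PizN6y+107q/c7lbUSjvZV4QmJyWmGd2fLwAEWB3/XWuXqoNiZqlMCNpmaaTopWNVNwpqmHq3Wjq4GDcHtlRWhWw7pqHCJT+fzDMjYkDCkY7Gqg6p3o8srqOJrKXcy+oVkIFy8EKEgAWT0TS0gRWWYWdXwrt25YTnaPYoaEh4Gauo+wrHmjYHKXjcBxJx9E7PXGmFWZUItwDzMu8qKSNZVK+LrUJRpPvuGyuLLaUpHLXTqfip3LoqzOKIRqW8SNWVuCfXdMTGQ8dExCqZhvf7qegipdYt2/bLff2mqAdLGyHRIti3Inx/aTCVah26r2p8LYt1Zwe0dnR5ujbZSCYZek1ZPDIoNgRHEuUJmWkV6WYol5qdKthSuQ0sxyV9eFRhtI1/LWhxJ1ZxRIr/XD3PLZCDNMyX2OsoKqqqLX2sPpUDuAim9hdJtcOYpFfB1NuqmeJ2ZVS3annNfUkEcVXB841fbYaT2nSKi3eiASNQgfu/PT0fXXkFaSsUqZF1A0uKl9aKdngy84s0LVtbXaqJzMdxZuup5wpYypvHe3KXlKcHAY0uD5zPb+lR0BORgEJRkOUCsjh9GruvbJhMKib0J5oHKGml+PP1MbQwkHlF0eOmUTJywHRjAQN5Ken8uze4N+iKS5pKjbI9nsMyQAMwwAZjna0OX0joH+0Nn70/b4wtOGOyQgWjoqcVQuczk0mF2IU2SdvcnFq5zGgo/PkKfQfai6go+JiLKTL61+NhUK3A1qrdLqjK/atNzcfFuYLXY+YWUgq7Qu50x8wzrCeVbAh5fDX5R6Vml/dKaplLCWl3ufhJlkZoB7d3Z/h4OHmsZ4WA5twunyX7HTj09Lm5xfgXZCjDlFnkmSabl1ip1bToZHbr5FQ0u4u2vQ4rXie5rOaKe3k6yEYU+Sz7CuUnmSdXuDeoOC"/>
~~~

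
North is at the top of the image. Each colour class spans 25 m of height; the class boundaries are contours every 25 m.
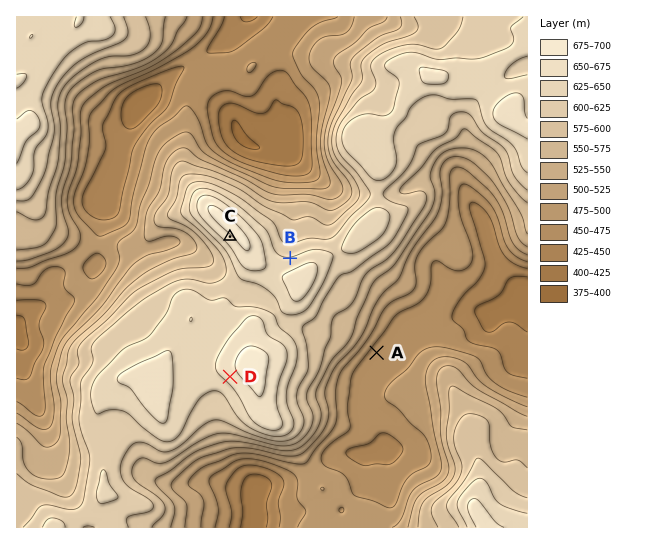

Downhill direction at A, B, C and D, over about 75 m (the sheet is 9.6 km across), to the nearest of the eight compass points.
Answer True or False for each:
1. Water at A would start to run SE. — True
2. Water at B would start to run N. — True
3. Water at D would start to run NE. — False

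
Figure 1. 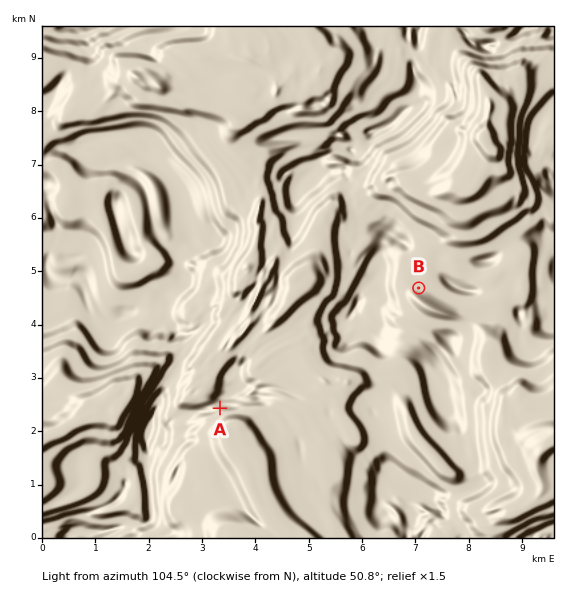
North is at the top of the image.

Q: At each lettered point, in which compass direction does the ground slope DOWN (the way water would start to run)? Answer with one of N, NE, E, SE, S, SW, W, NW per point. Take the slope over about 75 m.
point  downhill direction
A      S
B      S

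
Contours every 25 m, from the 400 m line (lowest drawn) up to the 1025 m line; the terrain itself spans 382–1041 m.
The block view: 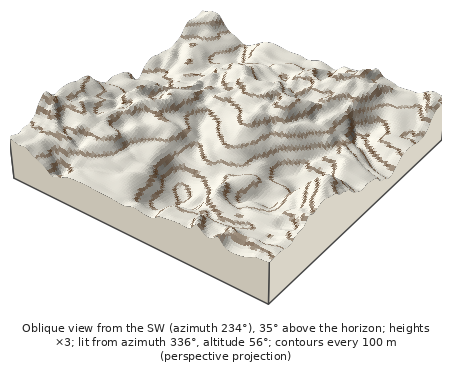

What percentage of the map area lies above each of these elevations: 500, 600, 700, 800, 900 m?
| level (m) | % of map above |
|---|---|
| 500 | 92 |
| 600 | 75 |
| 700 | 49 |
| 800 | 19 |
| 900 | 4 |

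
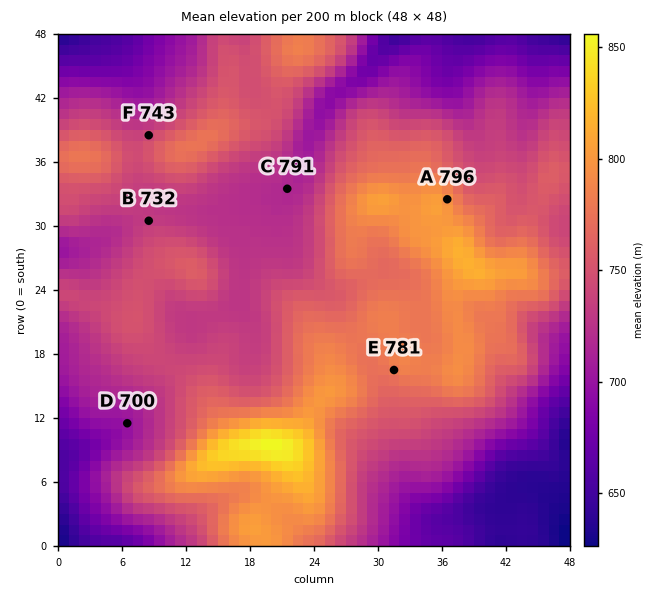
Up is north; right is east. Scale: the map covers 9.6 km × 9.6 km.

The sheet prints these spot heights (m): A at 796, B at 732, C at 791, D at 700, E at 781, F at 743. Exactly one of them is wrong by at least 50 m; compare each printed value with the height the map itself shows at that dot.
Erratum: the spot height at C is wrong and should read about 716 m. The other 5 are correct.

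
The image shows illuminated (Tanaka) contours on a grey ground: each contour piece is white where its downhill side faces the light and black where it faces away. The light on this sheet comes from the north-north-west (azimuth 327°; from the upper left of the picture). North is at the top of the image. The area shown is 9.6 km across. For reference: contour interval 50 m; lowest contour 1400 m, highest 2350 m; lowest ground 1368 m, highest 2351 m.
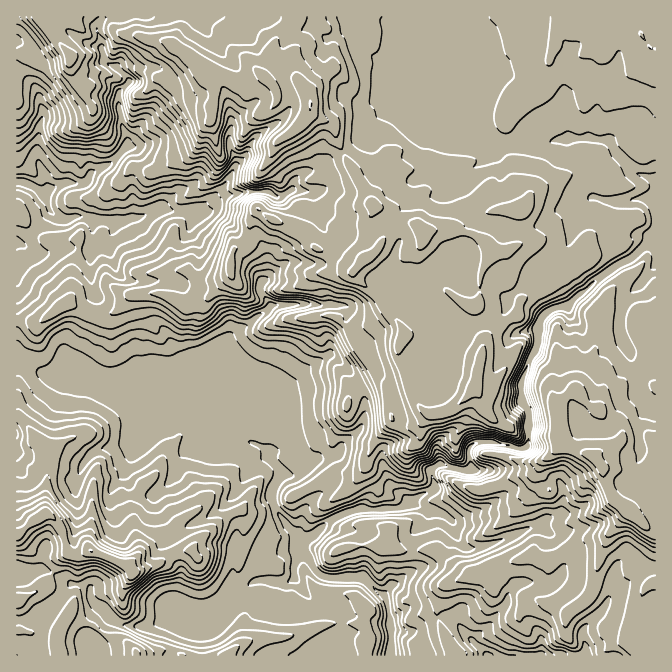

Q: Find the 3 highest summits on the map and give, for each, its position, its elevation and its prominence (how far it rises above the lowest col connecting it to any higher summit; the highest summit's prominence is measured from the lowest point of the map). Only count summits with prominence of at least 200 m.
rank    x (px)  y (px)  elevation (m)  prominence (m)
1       310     105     2351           983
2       602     467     2273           353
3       90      550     2051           483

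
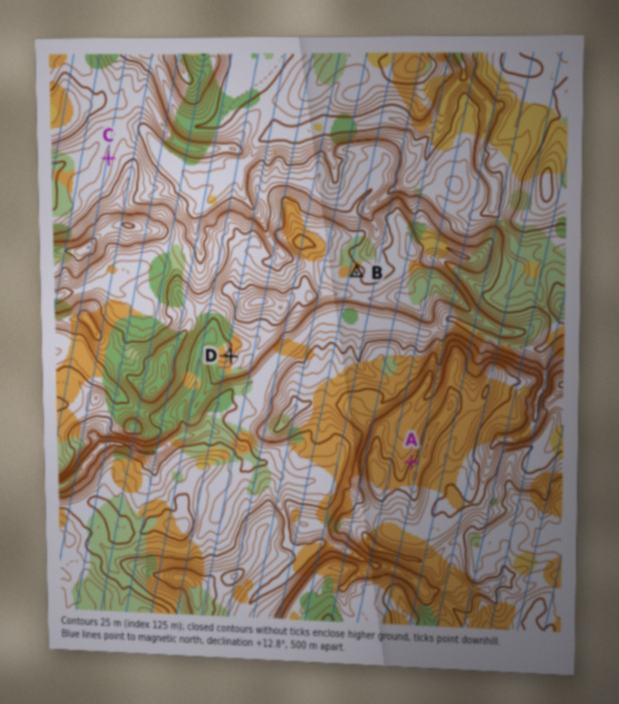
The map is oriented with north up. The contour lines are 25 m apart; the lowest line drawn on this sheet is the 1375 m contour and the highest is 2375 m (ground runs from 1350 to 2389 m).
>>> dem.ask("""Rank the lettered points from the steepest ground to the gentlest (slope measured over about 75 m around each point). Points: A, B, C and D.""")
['A', 'D', 'C', 'B']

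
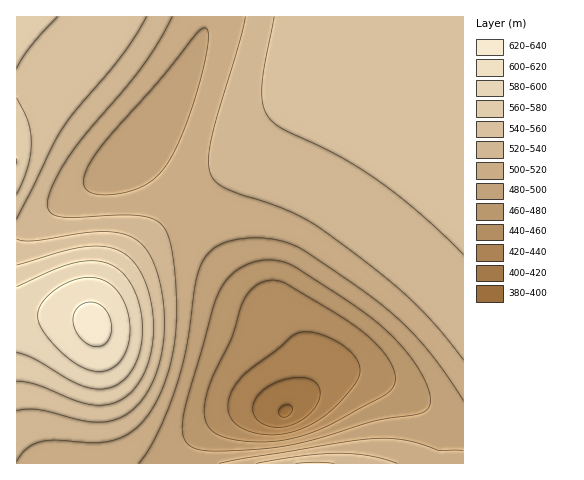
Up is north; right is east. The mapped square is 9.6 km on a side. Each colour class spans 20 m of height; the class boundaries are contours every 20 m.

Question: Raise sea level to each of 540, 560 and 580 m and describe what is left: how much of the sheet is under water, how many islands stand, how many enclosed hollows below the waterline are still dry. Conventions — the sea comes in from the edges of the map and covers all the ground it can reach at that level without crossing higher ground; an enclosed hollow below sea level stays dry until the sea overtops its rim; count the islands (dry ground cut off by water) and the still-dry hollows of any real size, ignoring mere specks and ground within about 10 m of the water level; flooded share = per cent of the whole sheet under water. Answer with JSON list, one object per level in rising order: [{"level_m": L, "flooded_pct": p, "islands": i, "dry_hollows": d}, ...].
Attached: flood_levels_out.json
[{"level_m": 540, "flooded_pct": 66, "islands": 0, "dry_hollows": 0}, {"level_m": 560, "flooded_pct": 90, "islands": 0, "dry_hollows": 0}, {"level_m": 580, "flooded_pct": 94, "islands": 0, "dry_hollows": 0}]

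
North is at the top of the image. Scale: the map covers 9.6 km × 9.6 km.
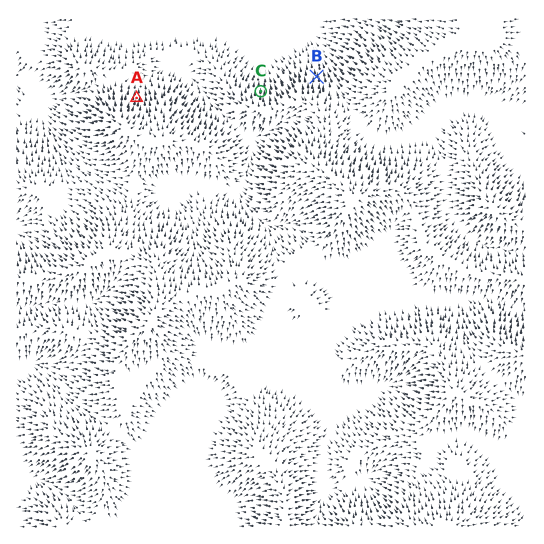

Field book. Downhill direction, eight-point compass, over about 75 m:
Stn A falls N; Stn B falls N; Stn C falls N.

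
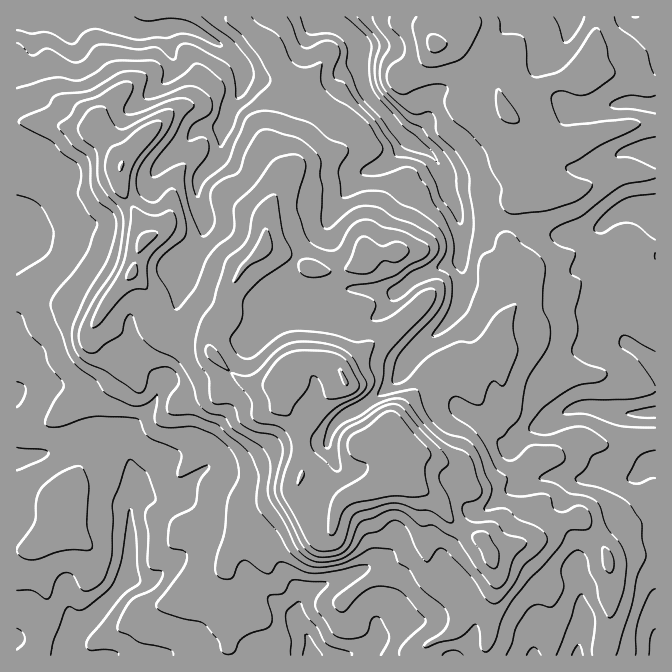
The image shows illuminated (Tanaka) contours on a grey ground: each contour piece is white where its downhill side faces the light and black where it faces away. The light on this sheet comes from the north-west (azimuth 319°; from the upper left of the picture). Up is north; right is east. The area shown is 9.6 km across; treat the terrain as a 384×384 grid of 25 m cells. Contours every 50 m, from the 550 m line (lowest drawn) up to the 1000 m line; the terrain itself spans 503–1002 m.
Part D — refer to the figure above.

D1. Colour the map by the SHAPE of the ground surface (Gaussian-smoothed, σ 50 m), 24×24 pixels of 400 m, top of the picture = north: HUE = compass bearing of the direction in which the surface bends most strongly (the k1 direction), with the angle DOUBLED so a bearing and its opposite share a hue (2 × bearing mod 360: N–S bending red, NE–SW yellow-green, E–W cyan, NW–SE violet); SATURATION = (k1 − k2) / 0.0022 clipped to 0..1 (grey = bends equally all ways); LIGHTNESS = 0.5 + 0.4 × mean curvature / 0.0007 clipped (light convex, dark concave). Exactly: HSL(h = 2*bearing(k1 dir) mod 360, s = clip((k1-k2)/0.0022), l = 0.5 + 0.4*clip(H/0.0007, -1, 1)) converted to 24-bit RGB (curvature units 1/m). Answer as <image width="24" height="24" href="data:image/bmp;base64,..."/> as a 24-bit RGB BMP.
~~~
<image width="24" height="24" href="data:image/bmp;base64,Qk32BgAAAAAAADYAAAAoAAAAGAAAABgAAAABABgAAAAAAMAGAAATCwAAEwsAAAAAAAAAAAAAoIBuqK9EQj7MylGqiZ5ObolVX4FflJd9j4FyiaJuiSuokCNJb7Q4JW9ZbcbH657RKDnOvtWQbniVP0WNuaZqG1fAz82WODl3a4VowIpoF2odK5WmyprKqImmenmNdI5ylY+BpseFJAk2ncrLtsedQkhqb3lXREIk4uWMuSk9ao5GVWSAt7GEEhNJ7Om7MjZdbZRvpUeZ0pejDXRQVIcjykOAupS0mIWUg6ZysE1CLxtdIGsK3GJnnVuoT1V0ktWtkyurw1JFqdSDP3d5hLmLLR9w6e3FRzVrsIqMeVdcZKVfvMmOFRJreL8/aJBKq4mKjFKOumeBoht827+LA3wVI284cFOZrclpWitgwua9zoOqVZRuMVo8PG6U5O7RXUKXlnKkyqHJh76nsIJ6DhJEubCQeo2pbIeAoHKJcDh3m1bN3O/suYrdO3uHKy1Tsl42UNy51vXvb1u61KvdoULEVdyQo0pRgGF+fI1jpZyFqqaBn4JoFztmnrhNjk5fj3F/lm6adiN/vvC8aH+a7Fqfo0VKLXVhf9+6Rec2FUQGtE6osXKTSX3G6M/obFiohm6jkJa6lIqmtYiHl3OILi9ktraJRJSDcJyOak5uPlKj7+jaVbSqtj2716XmvsjkYMJyrzygmNbdViScWHsabGscWl4hdmMxP5tYUmIpUGgytHhwlXuCcUp/YXxQqIRkTi03aVg5J2ZC4vGbJAtW2ZR9UY9koYhlttvqlLXhrWWrEBg37dnyuKPdgl+jkouuiTlOpYvBtYW2SnpEiFxKMzRny39+XFo4aCZd0KHTQ6mooet5AEoxOffM6K3lye/XZjWDcFA3ch4vja9LET4PsHc3pq7PW2zDf2rchmRZnoCGtnmznFuQdsxxFIPmrmrdsLngR5WO0byZapea44a+HW4AADMO85CaYTJHc0hffI6kub6Zh1akXIUnVkYPel8ZcJofW5t9gl9WbjwrXrBew9qjCw4ourQ5g8xDVLjd7MHonGmnU0aL0/jdqB7hBi0l3J6yZ3eLj3aQuKCHTG9td3Knj5TBoKXEjNLUlHdkTDFn9ejWWKmWkFCHfbfVL0G20PG2MS5BJ3xG5qzqk+PtuiVn23ykG2Q1F3o3w4m4lXOWp5iKt5OqTIGDZH9Wf4dBdBcuYmiSS3eZ7pW5zrNoRjmBZsltN1x67cTBS3mNXntgZnM4dmQ7lJJKJpl0+9DtI51SGGFKpnN9p5d/hKtxbleIkXSLgUSHnsOtX3qTi4emKnR1/8zaG6tXS4C6UGd1x3JUp4xDbYJygIViaYY8kJEml4AVAjEW99TiCCFVp5Nzp5F+p61+XVZ6f22If5Sfh5yVa391U3RqmW2QIUpl/+TMFCorUF2EUXqc88rZRoxZW4q1qbDg0YTkrZvV3700HGYAEAIzv8WWjKyUu5efUlWLaoOUepmDgopsgX1/Z3V0UXJiKCxg+OPTx3bbF5WBSICRe0hX8+nVSp+UMC1TuHCegYzO3N7v6djzAwNSu7Z4naZ4jo1VeX04SJB4pX6RfH2cf354eGBteUxLHisUpPqe6Z23HhuYhS1NU5CZ7N/Cc1V4LGxrYbKMt66EeGpJt7hhIQUutsF7qnRak19ZkndqW4dEJV4ie3cue3GOboWidDWg8ejFEbQ1ycE9IgBkscnaW2GPypaCpY1rbZt6IWFIrnBpnGBuoc5iOgtRo6Jwo6Bwl5+6oqXIx6vZomi+bHGpfGVhbTtAGTYv4vHT8VlPCC0X9XefAjEqsXNrd6B528PHjWCxoEiAHo4iWd2tRwAoeawyao5plLePg2tTl247SmQpLpotTa7JhVOsZnvDvL7gNeqe/8z10ZDwD1chABxav56GlbeZpJZodk5ikIilu+nYMwAaQSW0h7uTe6eMlo5igrOhWoDC4cTux5jrTVfPdpK2T3yamNLS5mt4BS4T+8Xd16bwI43eHamSsYBsf19chaiXltymMwAfwO1kMoyao8KmaVqQoM+qlW57bFJER14dRF0WrXISZpd4cLJxOVJJyItt9MLqCD4qyYRcy5qjCA4rwJ9Dead+f7lAlRNEgwDX2fHZh3hKWIZEXp+Hk6VlcGGRqGHLw7bUdX27jrPIYaKuh7uMYjt5ebyIYWKnwjrVo+CujCRLWgw9ueW3OpSg9NfkDAhrE5o4oTFC5cLBdL2vPIV0s4OOZ4hxKFdg2ayfcZGUhGeTim8rgE4wPp42f10qOSIKLDIIOCAEvheFpePKjbB3RaFcVUkLMwAWZtW/d73KrteetXmyfoPDUX6ZqYeGOFN01bx6U6B3iFmT"/>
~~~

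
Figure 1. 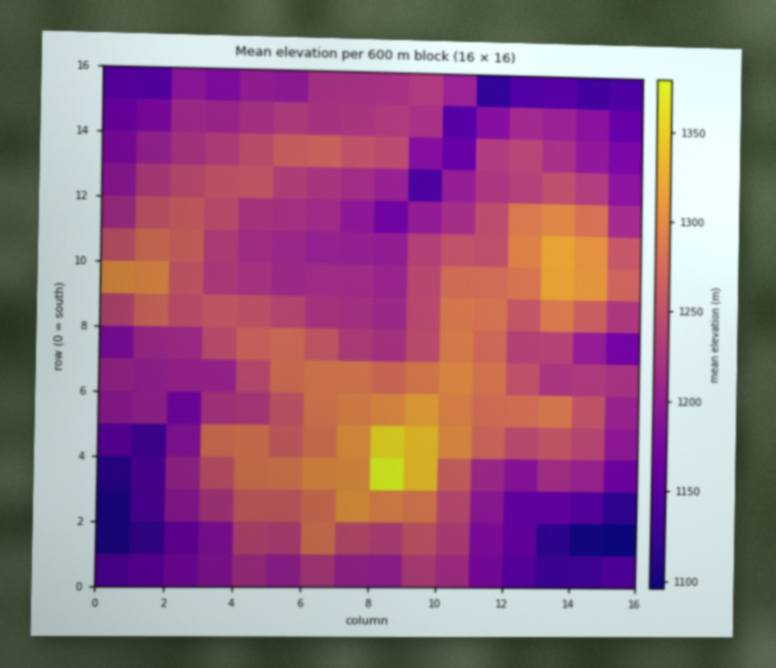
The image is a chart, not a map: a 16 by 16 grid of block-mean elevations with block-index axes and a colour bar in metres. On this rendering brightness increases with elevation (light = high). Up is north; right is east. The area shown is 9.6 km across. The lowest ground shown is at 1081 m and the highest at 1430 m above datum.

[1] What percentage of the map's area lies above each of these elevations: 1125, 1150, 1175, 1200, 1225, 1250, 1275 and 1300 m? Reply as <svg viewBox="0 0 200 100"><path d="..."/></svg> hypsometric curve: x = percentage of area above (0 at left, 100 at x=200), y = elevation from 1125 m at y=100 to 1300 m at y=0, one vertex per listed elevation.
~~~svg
<svg viewBox="0 0 200 100"><path d="M190 100l-10-14-14-15-22-14-45-14-31-14-28-15-25-14"/></svg>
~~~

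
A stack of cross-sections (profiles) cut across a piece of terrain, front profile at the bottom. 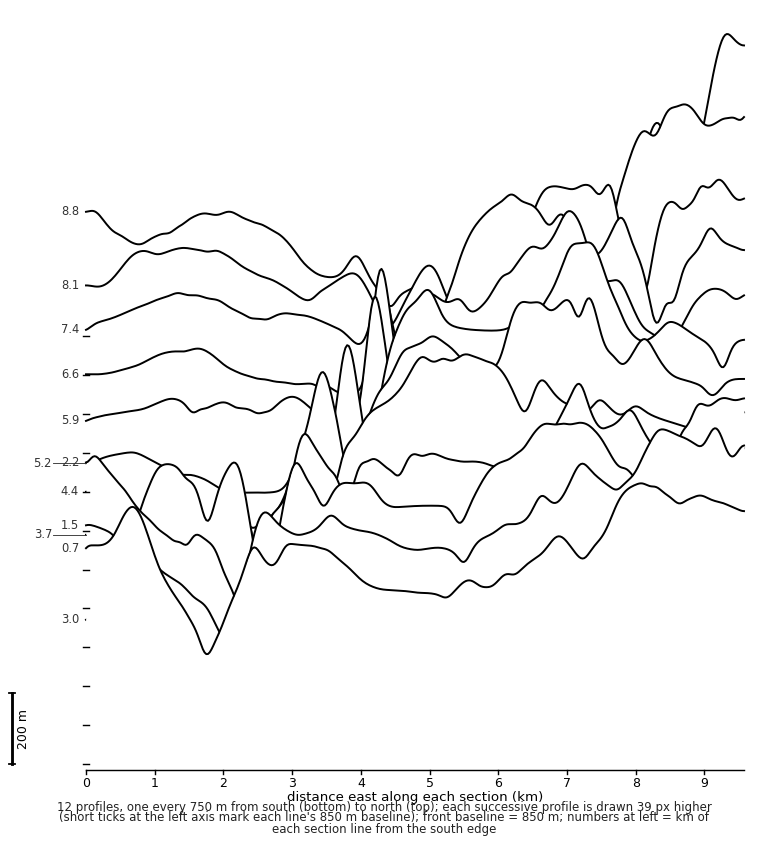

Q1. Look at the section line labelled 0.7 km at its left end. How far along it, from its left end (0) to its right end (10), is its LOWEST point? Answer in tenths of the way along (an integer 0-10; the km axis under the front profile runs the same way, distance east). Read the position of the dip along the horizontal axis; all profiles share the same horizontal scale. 2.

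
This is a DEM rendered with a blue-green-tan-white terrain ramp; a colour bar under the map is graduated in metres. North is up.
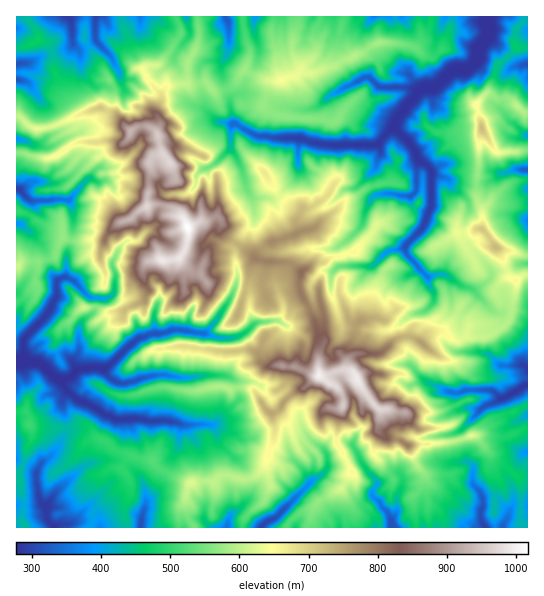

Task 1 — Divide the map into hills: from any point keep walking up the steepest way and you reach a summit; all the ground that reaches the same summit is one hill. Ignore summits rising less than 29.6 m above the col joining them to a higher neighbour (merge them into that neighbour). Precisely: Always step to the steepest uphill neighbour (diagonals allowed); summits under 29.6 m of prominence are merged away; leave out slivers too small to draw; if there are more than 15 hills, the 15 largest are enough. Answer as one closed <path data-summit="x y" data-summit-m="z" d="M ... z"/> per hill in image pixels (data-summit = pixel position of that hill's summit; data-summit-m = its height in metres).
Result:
<path data-summit="187 227" data-summit-m="1017" d="M254 16l-184 0 3 26-2 5-24 6-17 10-14 2 0 158 5 1 20 19 6 11 4 17 6 9 8-3 2-6 0-18 6-24 0-16-4-13-18 0-2-13-3-4-3-1 30-27-1-5-8-11 26-12 5-7 10-6 7-17-3-10 8-2 4-8 12 3 13-11 13 3 7-4 8-9 10 20 1 20 5 5 15 5 15 13-12 13-12 26 8 8-7 5-1 11-3 4-8 6-18 0-4 4-2 8-5 8-1 10-18 16-11 0-9 10-5 11 4 13-1 7-30-3-9 4 14 14 6 1-1 13-15 14-1 28-6 9-8-7-7 0-5 2-8 9 12 13 6 3 4 8-4 8 4 32-10 19-17 16-3 7-7-7-14-4 1 67 406-1-2-29-8-9-12-2 2-8-4-6-4 0-17 10-13-14-15-26-21 0-5 6 4 17-7 10-11 5-7-12-9-9-9-1-14-8-9-3-9-9-12 0-18-11-11-3 5-2 22-22-3-19-9-7 12-16-4-21 11-6 7-7-4-15 0-17-14-6 2-6 0-11-4-21 7-12 15-15 0-15-8-18-4-19-12-21 0-20 2-7-4-27-8-22 0-8 7-12 1-8-1-22 23 0 4-4z"/><path data-summit="319 375" data-summit-m="1000" d="M299 168l-3 10-19 19-25 1 3 9 0 15-20 23-2 4 4 21 0 11-2 6 14 6 0 17 4 15-7 7-11 6 4 21-12 16 9 7 3 19-22 22-5 2 11 3 18 11 12 0 9 9 9 3 14 8 9 1 17 21 10-5 7-10-1-12-3-4 1-4 6-5 15 0 7 4 7-15-1-7-6-6 0-18-20-32 0-9-4-8 11-13 1-10 13 0 7 2 28 2 20-15 18-7 6-7 0-11-4-5-1-9-9-9-6 5-11 4-20-6-7-8-5 4-21-2-5-22 17-17 4-16 6-11 6-5-7-21-15 15-10 1-16 16-10 3-6-6-2-16z"/><path data-summit="282 81" data-summit-m="643" d="M445 16l-190 0-4 7-22 0 0 22-1 8-7 12 0 8 8 22 3 26 2 3 23 12 37 1 33 8 51-1 17-18 5-12 22-26 13-1 17-16-17-21 2-16z"/><path data-summit="170 162" data-summit-m="973" d="M174 59l-8 9-7 4-13-3-13 11-12-3-4 8-9 2 3 2 1 8-7 17-10 6-5 7-26 12 8 11 1 5-30 27 3 1 3 4 2 13 18 0 20-21 14 2 12-4 14 0 12 4 13 0 12 14 19 0 8-6 3-4 1-11 7-5-8-8 12-26 12-13-15-13-15-5-5-5-1-20z"/><path data-summit="495 247" data-summit-m="727" d="M527 169l-13 0-13 4-18 11-21 0-29-9-1 28-7 20-20 23 2 8 19 22 3 1 5-2 11 0 13 9 15 5 20 22 5 2 15 2 13 6 2 0z"/><path data-summit="482 129" data-summit-m="723" d="M489 37l-10 10-2 12-10 10-12 0-20 18-13 1-18 21-9 14 0 6 14 13 8 16 12 9 4 8 29 9 21 0 18-11 13-4 14 0 0-34-17-12-11-16 3-29 8-10 8-2-16-18z"/><path data-summit="357 379" data-summit-m="993" d="M401 323l-12 8-47-4-2 10-11 13 4 8 0 9 20 32 0 18 7 9 0 4-7 12 0 5 12 22 13 14 22-10 0-14-3-8 0-12 4-4-2-1 1-25 9-16 2-7 13-7-15-14 0-10z"/><path data-summit="147 206" data-summit-m="972" d="M129 177l-14 0-12 4-14-2-20 20 4 14 0 16-6 24-2 24 10 6 10-4 13 0 16 4 2-8-4-13 8-15 9-7 8 1 18-16 1-10 5-8 2-8 4-4-13-14-13 0z"/><path data-summit="30 425" data-summit-m="507" d="M31 361l-15 1 0 97 14 6 7 7 3-7 17-16 8-15 2-12-4-13 0-11 4-8-4-8-20-17z"/><path data-summit="265 173" data-summit-m="673" d="M237 124l-4 0-2 5 0 20 12 21 6 24 5 5 23-2 19-19 3-5-2-15 3-19-6-2-37-1z"/><path data-summit="83 307" data-summit-m="614" d="M67 277l-5 0-5 4 0 14-8 16-24 26-2 24 16 2 6 4 8-10 5-2 7 0 8 8 4-8 2-26 2-7 14-11 1-13-6-1-17-17z"/><path data-summit="18 266" data-summit-m="614" d="M21 224l-5 1 0 69 5 8 0 7-5 12 1 40 6 0 2-24 20-20 12-22 0-14-6-10-7-24z"/><path data-summit="37 41" data-summit-m="470" d="M69 16l-52 0-1 47 14 0 17-10 24-6 2-4-1-20z"/><path data-summit="517 106" data-summit-m="601" d="M527 64l-16 4-8 10-3 29 7 11 19 17 2-1z"/>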